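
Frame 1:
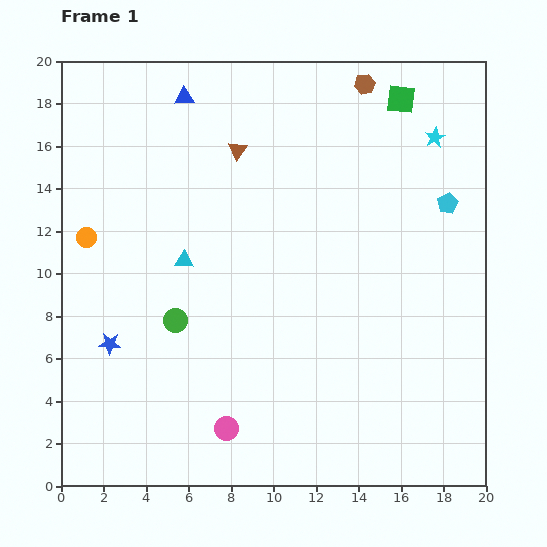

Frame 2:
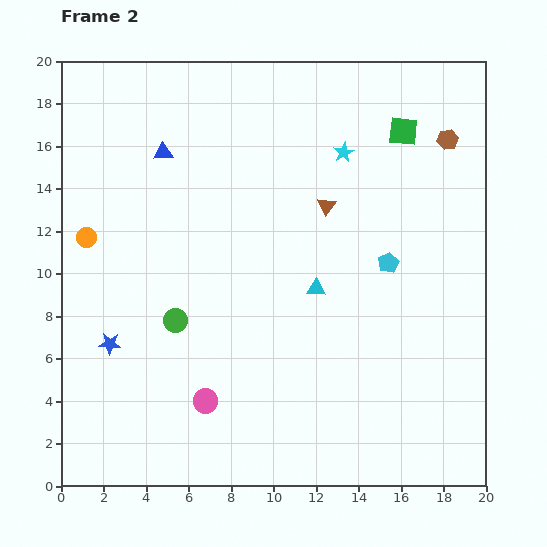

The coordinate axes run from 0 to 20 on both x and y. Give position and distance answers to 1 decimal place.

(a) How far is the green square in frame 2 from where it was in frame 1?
1.5

The green square moved from (16.0, 18.2) to (16.1, 16.7), a distance of √(0.1² + 1.5²) ≈ 1.5.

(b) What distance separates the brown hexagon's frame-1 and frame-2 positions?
4.7

The brown hexagon moved from (14.3, 18.9) to (18.2, 16.3), a distance of √(3.9² + 2.6²) ≈ 4.7.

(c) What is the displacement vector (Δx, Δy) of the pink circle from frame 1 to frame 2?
(-1.0, 1.3)

The pink circle was at (7.8, 2.7) in frame 1 and (6.8, 4.0) in frame 2.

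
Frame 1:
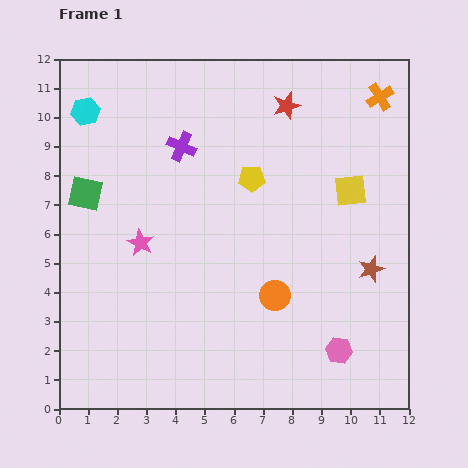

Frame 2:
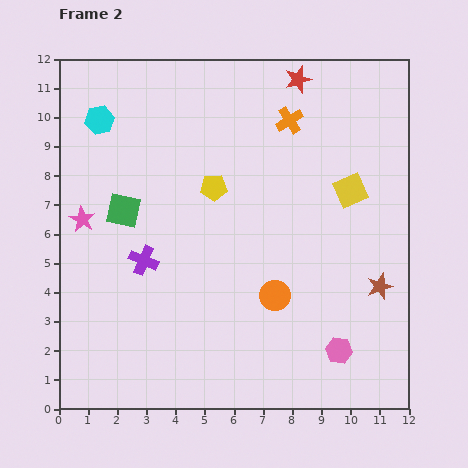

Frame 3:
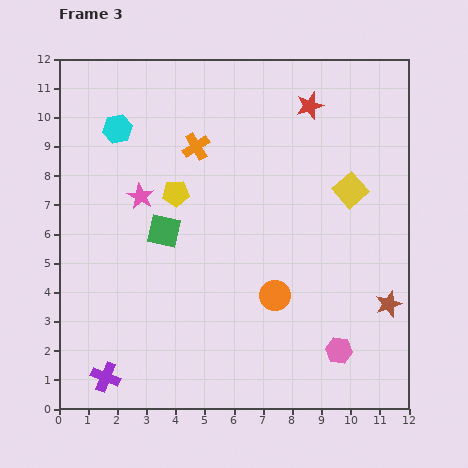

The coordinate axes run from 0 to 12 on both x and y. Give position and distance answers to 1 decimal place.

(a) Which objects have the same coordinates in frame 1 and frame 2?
the pink hexagon, the yellow square, the orange circle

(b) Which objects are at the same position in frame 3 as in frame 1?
the pink hexagon, the yellow square, the orange circle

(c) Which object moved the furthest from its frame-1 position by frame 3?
the purple cross

(moved 8.3; next 6.5)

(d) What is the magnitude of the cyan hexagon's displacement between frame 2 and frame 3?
0.7

The cyan hexagon moved from (1.4, 9.9) to (2.0, 9.6), a distance of √(0.6² + 0.3²) ≈ 0.7.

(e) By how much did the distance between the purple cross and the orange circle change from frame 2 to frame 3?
+1.7

Distance in frame 2: 4.7. Distance in frame 3: 6.4.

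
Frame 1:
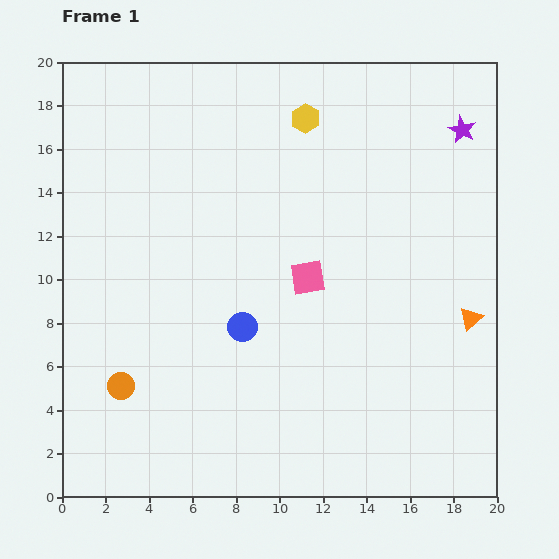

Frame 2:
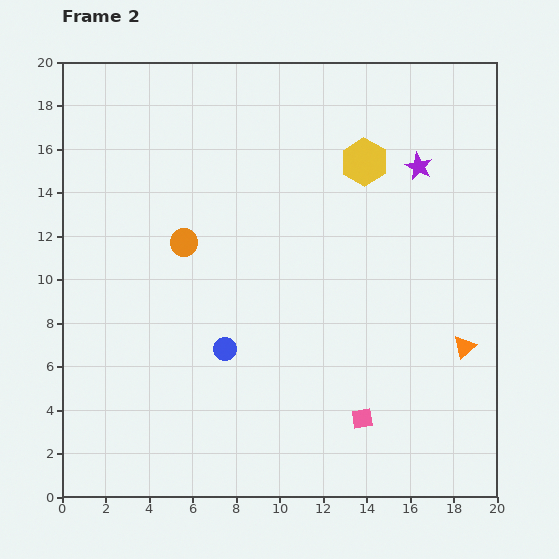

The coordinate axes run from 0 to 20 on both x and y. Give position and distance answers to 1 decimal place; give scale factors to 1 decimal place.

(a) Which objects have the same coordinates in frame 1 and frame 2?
none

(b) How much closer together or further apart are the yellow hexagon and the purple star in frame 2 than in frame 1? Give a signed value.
-4.7

Distance in frame 1: 7.2. Distance in frame 2: 2.5.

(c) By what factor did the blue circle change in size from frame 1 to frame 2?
0.8×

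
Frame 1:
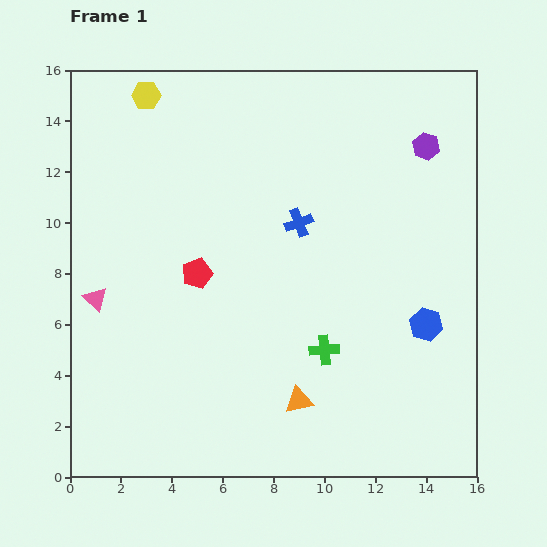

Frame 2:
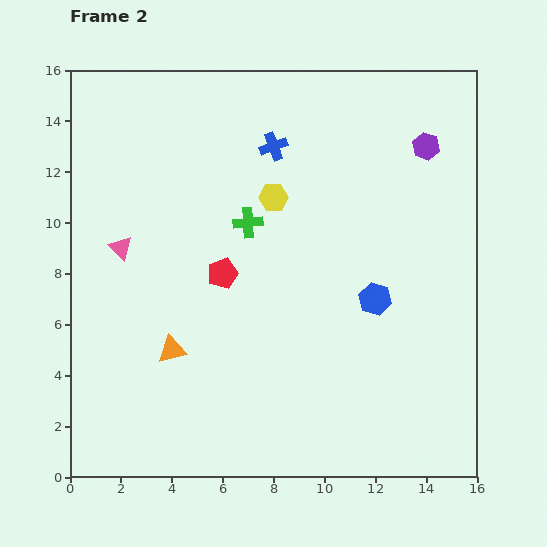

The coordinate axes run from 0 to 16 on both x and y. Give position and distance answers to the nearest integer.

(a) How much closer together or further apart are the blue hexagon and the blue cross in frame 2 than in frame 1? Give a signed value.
+1

Distance in frame 1: 6. Distance in frame 2: 7.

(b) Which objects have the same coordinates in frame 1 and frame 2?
the purple hexagon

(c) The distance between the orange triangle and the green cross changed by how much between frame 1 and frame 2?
+4

Distance in frame 1: 2. Distance in frame 2: 6.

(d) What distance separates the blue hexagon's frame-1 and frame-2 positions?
2

The blue hexagon moved from (14, 6) to (12, 7), a distance of √(2² + 1²) ≈ 2.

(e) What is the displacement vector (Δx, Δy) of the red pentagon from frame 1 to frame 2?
(1, 0)

The red pentagon was at (5, 8) in frame 1 and (6, 8) in frame 2.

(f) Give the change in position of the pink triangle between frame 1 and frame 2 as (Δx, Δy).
(1, 2)

The pink triangle was at (1, 7) in frame 1 and (2, 9) in frame 2.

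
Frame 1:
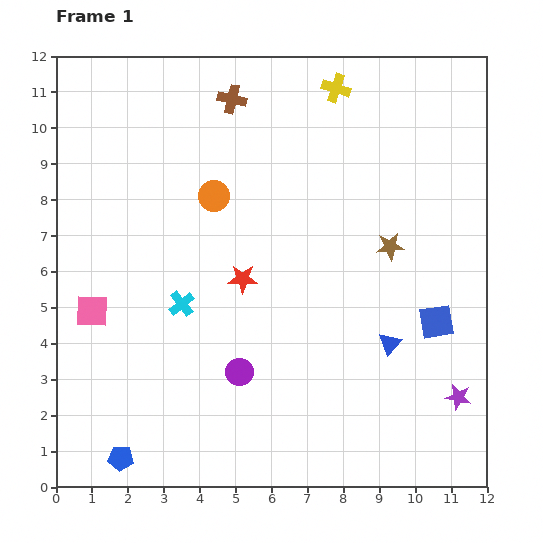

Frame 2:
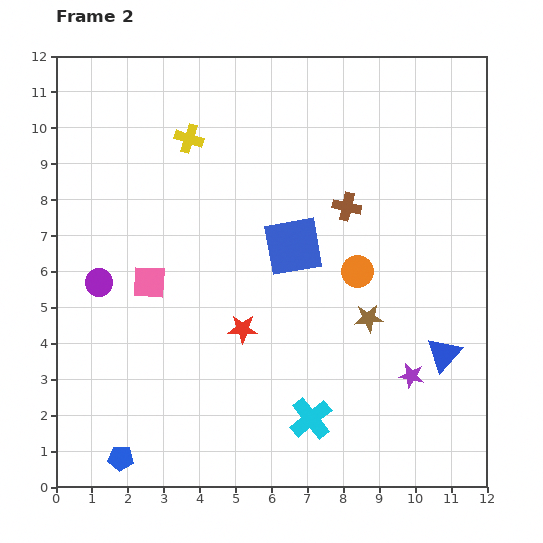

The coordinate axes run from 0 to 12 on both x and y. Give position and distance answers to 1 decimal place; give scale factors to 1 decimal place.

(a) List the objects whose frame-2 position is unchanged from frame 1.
the blue pentagon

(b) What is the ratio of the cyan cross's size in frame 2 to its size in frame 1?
1.6×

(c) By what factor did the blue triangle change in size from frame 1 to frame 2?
1.5×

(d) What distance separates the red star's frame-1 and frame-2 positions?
1.4

The red star moved from (5.2, 5.8) to (5.2, 4.4), a distance of √(0.0² + 1.4²) ≈ 1.4.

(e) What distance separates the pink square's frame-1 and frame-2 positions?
1.8

The pink square moved from (1.0, 4.9) to (2.6, 5.7), a distance of √(1.6² + 0.8²) ≈ 1.8.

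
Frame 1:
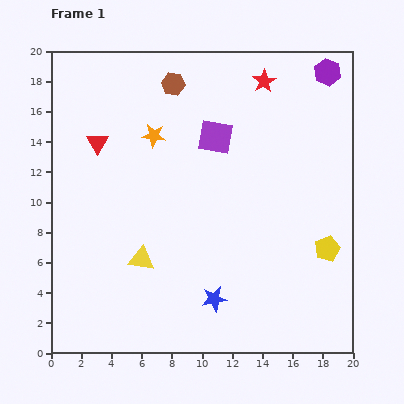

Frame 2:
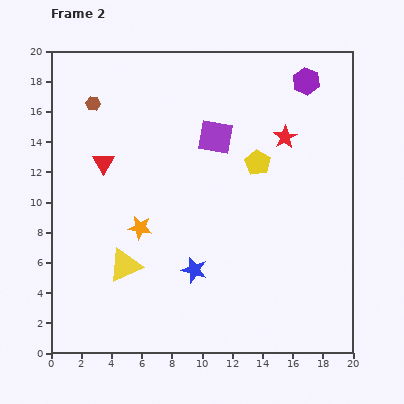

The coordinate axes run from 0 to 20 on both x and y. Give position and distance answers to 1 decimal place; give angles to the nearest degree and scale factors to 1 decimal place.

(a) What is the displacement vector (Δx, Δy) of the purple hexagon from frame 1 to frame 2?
(-1.4, -0.6)

The purple hexagon was at (18.3, 18.6) in frame 1 and (16.9, 18.0) in frame 2.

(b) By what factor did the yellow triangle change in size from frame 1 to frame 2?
1.3×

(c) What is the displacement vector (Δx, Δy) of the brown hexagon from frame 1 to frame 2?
(-5.3, -1.3)

The brown hexagon was at (8.1, 17.8) in frame 1 and (2.8, 16.5) in frame 2.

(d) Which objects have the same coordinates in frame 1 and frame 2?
the purple square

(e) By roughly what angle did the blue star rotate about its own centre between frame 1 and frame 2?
27° clockwise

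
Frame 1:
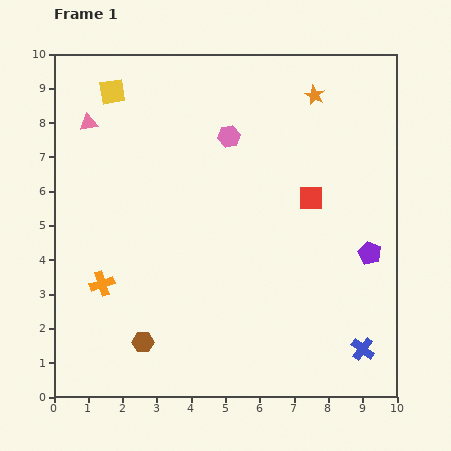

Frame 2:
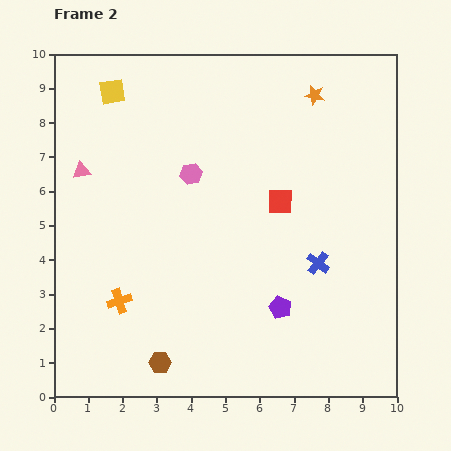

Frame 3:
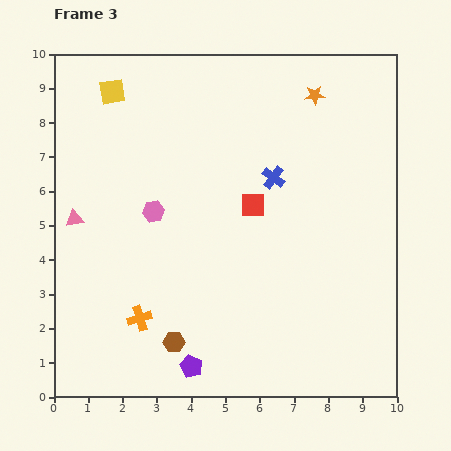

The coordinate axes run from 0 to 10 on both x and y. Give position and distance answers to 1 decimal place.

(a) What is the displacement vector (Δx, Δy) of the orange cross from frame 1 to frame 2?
(0.5, -0.5)

The orange cross was at (1.4, 3.3) in frame 1 and (1.9, 2.8) in frame 2.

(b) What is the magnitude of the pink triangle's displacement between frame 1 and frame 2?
1.4

The pink triangle moved from (1.0, 8.0) to (0.8, 6.6), a distance of √(0.2² + 1.4²) ≈ 1.4.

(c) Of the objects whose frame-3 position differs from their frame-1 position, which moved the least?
the brown hexagon

(moved 0.9)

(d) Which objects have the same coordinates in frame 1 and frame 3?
the orange star, the yellow square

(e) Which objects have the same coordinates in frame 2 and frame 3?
the orange star, the yellow square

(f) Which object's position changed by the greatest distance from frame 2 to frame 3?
the purple pentagon

(moved 3.1; next 2.8)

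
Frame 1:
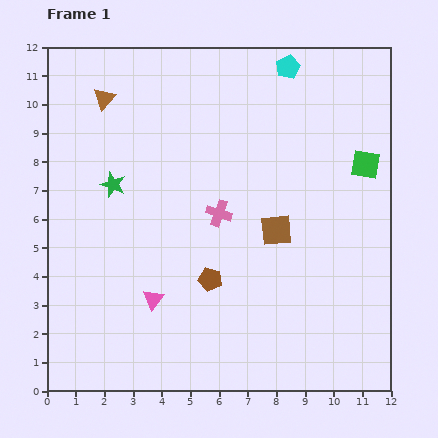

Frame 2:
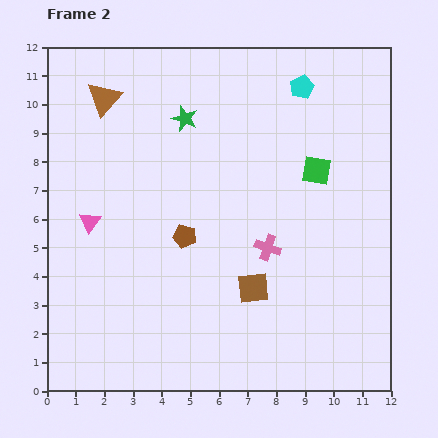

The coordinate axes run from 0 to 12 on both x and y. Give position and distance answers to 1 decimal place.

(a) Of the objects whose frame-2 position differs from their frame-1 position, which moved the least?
the cyan pentagon

(moved 0.9)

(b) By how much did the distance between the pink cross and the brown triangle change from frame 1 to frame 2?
+2.0

Distance in frame 1: 5.7. Distance in frame 2: 7.7.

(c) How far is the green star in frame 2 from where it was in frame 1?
3.4

The green star moved from (2.3, 7.2) to (4.8, 9.5), a distance of √(2.5² + 2.3²) ≈ 3.4.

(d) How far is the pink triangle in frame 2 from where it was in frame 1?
3.5

The pink triangle moved from (3.7, 3.2) to (1.5, 5.9), a distance of √(2.2² + 2.7²) ≈ 3.5.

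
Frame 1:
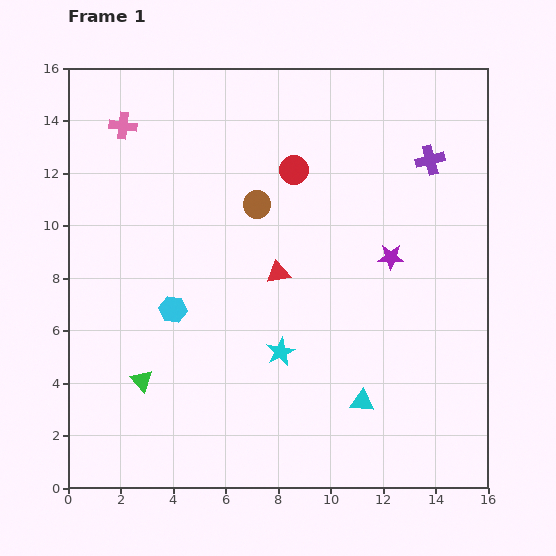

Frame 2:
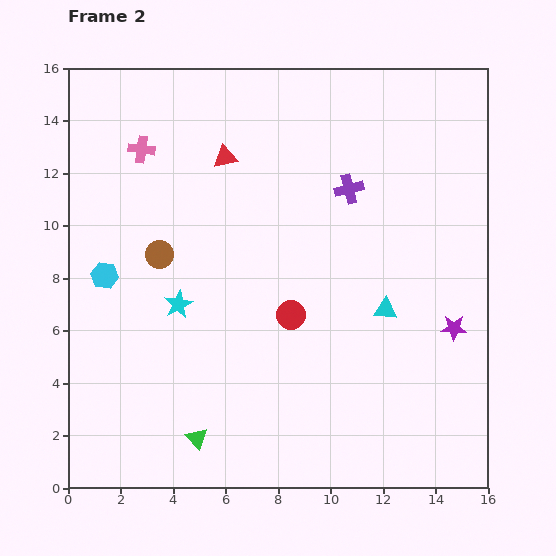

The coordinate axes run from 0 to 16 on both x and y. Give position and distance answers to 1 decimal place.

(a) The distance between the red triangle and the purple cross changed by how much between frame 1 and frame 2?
-2.3

Distance in frame 1: 7.2. Distance in frame 2: 4.9.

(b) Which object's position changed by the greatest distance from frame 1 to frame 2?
the red circle

(moved 5.5; next 4.8)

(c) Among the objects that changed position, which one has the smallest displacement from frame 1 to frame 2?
the pink cross

(moved 1.1)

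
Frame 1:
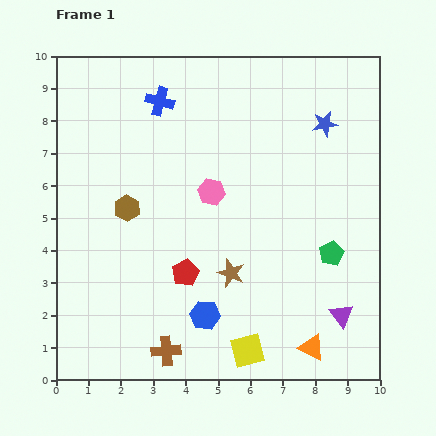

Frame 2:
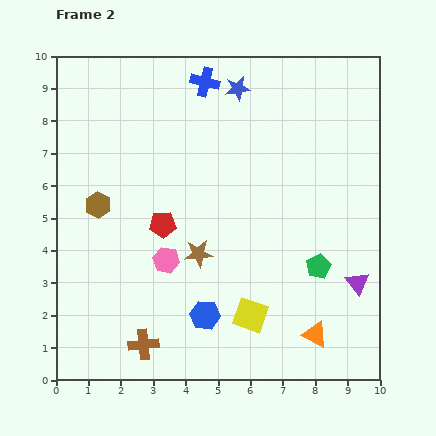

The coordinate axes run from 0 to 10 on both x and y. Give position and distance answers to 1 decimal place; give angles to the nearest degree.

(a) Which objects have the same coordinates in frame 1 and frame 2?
the blue hexagon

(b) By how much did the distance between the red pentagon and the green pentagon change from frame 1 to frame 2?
+0.5

Distance in frame 1: 4.5. Distance in frame 2: 5.0.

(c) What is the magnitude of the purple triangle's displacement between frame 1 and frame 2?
1.1

The purple triangle moved from (8.8, 2.0) to (9.3, 3.0), a distance of √(0.5² + 1.0²) ≈ 1.1.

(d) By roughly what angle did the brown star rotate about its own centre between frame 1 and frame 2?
26° counter-clockwise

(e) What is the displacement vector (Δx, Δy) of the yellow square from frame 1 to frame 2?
(0.1, 1.1)

The yellow square was at (5.9, 0.9) in frame 1 and (6.0, 2.0) in frame 2.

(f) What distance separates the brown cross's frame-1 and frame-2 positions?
0.7

The brown cross moved from (3.4, 0.9) to (2.7, 1.1), a distance of √(0.7² + 0.2²) ≈ 0.7.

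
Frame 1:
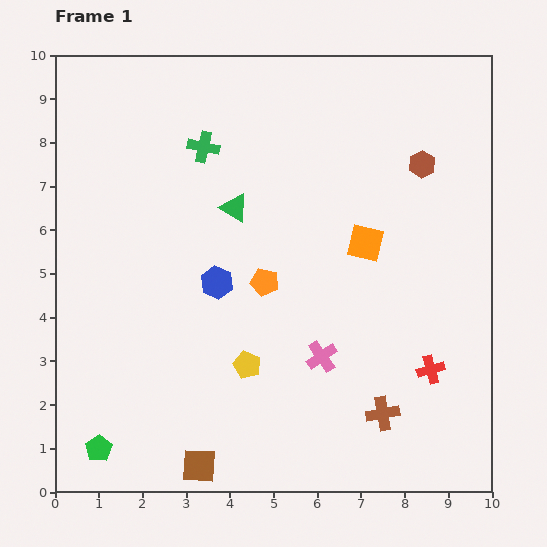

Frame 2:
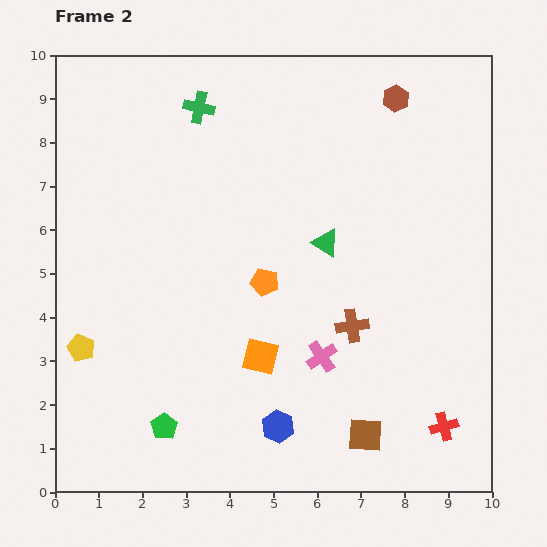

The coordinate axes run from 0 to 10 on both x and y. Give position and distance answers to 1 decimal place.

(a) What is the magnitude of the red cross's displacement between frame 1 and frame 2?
1.3

The red cross moved from (8.6, 2.8) to (8.9, 1.5), a distance of √(0.3² + 1.3²) ≈ 1.3.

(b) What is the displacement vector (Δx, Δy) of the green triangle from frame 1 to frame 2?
(2.1, -0.8)

The green triangle was at (4.1, 6.5) in frame 1 and (6.2, 5.7) in frame 2.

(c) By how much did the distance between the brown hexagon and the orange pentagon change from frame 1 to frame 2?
+0.7

Distance in frame 1: 4.5. Distance in frame 2: 5.2.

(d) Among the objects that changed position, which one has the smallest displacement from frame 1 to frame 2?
the green cross

(moved 0.9)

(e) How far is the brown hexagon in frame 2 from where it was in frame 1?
1.6

The brown hexagon moved from (8.4, 7.5) to (7.8, 9.0), a distance of √(0.6² + 1.5²) ≈ 1.6.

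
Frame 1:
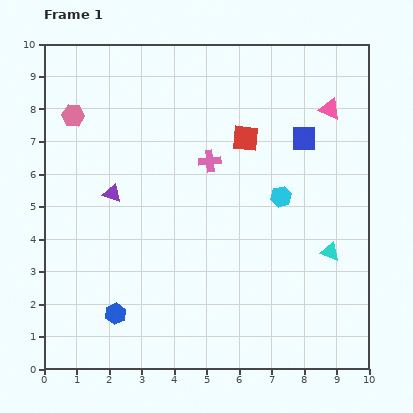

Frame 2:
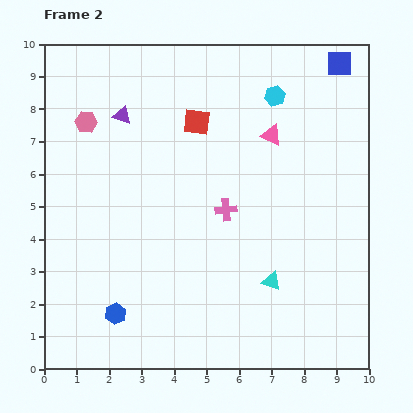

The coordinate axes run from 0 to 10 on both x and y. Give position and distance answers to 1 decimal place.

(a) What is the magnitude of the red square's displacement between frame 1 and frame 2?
1.6

The red square moved from (6.2, 7.1) to (4.7, 7.6), a distance of √(1.5² + 0.5²) ≈ 1.6.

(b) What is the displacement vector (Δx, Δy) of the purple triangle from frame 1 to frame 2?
(0.3, 2.4)

The purple triangle was at (2.1, 5.4) in frame 1 and (2.4, 7.8) in frame 2.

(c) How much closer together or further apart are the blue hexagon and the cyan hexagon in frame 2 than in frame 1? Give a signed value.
+2.1

Distance in frame 1: 6.2. Distance in frame 2: 8.3.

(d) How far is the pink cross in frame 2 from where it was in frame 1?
1.6

The pink cross moved from (5.1, 6.4) to (5.6, 4.9), a distance of √(0.5² + 1.5²) ≈ 1.6.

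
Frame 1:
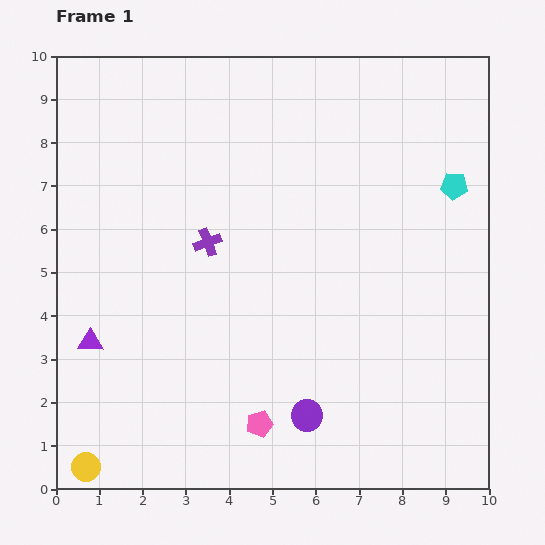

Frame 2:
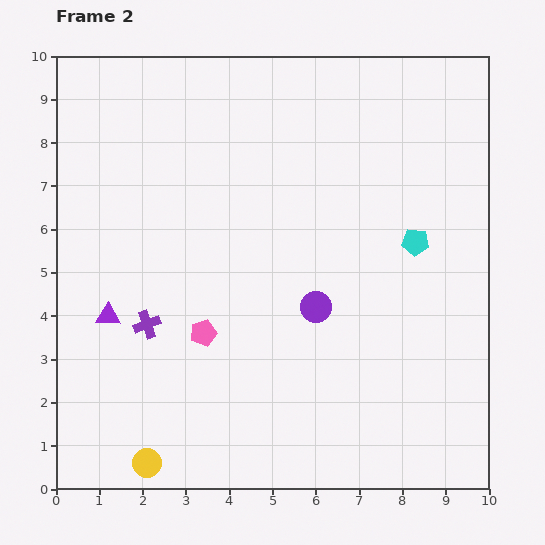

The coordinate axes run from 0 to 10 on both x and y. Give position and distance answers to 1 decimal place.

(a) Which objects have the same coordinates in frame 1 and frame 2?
none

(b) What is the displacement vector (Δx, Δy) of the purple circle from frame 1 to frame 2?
(0.2, 2.5)

The purple circle was at (5.8, 1.7) in frame 1 and (6.0, 4.2) in frame 2.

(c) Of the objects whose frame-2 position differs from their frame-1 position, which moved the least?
the purple triangle

(moved 0.7)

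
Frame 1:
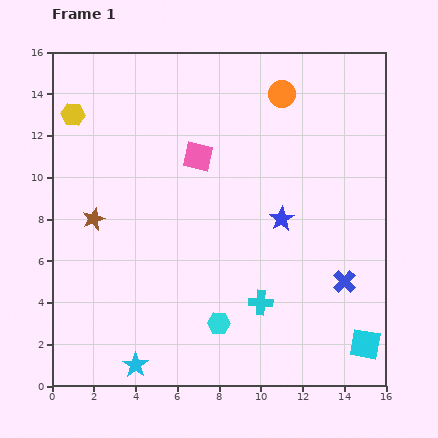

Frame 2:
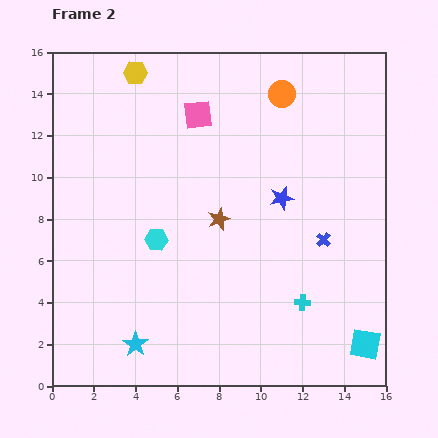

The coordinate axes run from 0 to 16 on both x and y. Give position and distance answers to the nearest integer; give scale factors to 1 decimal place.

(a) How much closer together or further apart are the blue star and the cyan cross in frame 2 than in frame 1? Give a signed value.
+1

Distance in frame 1: 4. Distance in frame 2: 5.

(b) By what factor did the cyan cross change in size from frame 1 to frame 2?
0.7×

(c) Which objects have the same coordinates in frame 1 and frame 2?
the orange circle, the cyan square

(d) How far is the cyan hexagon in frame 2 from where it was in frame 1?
5

The cyan hexagon moved from (8, 3) to (5, 7), a distance of √(3² + 4²) ≈ 5.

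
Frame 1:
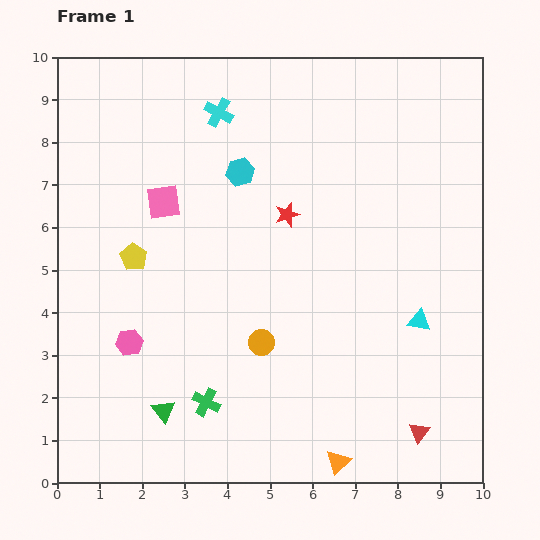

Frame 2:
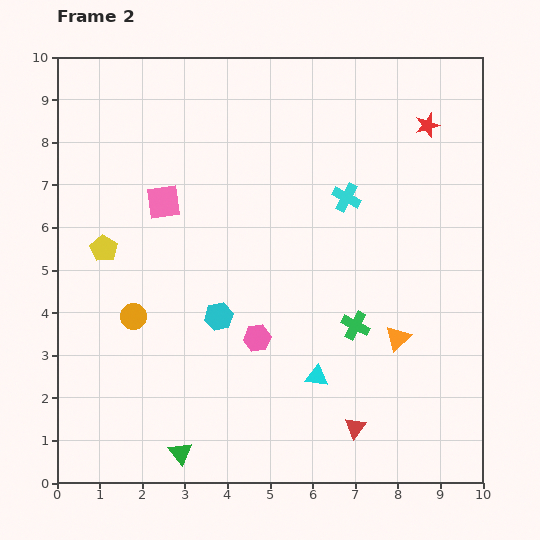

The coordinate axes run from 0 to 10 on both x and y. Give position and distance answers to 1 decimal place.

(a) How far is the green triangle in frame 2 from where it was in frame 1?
1.1

The green triangle moved from (2.5, 1.7) to (2.9, 0.7), a distance of √(0.4² + 1.0²) ≈ 1.1.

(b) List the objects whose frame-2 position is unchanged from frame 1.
the pink square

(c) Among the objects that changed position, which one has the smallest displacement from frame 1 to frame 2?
the yellow pentagon

(moved 0.7)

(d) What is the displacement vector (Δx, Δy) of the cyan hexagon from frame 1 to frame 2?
(-0.5, -3.4)

The cyan hexagon was at (4.3, 7.3) in frame 1 and (3.8, 3.9) in frame 2.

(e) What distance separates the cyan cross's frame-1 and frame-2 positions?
3.6

The cyan cross moved from (3.8, 8.7) to (6.8, 6.7), a distance of √(3.0² + 2.0²) ≈ 3.6.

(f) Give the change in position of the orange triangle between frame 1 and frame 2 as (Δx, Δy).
(1.4, 2.9)

The orange triangle was at (6.6, 0.5) in frame 1 and (8.0, 3.4) in frame 2.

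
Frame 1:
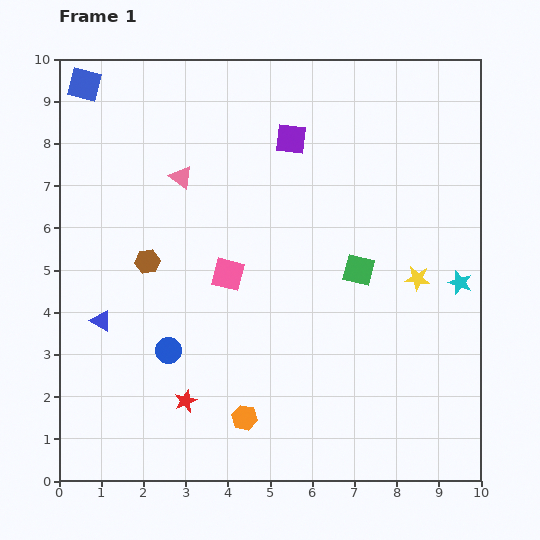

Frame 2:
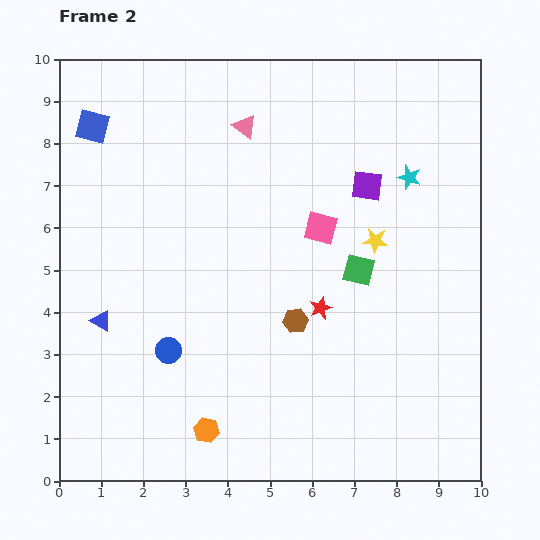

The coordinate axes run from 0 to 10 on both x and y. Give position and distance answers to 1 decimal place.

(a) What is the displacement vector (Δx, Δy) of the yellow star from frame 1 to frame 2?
(-1.0, 0.9)

The yellow star was at (8.5, 4.8) in frame 1 and (7.5, 5.7) in frame 2.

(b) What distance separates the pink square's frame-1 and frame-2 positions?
2.5

The pink square moved from (4.0, 4.9) to (6.2, 6.0), a distance of √(2.2² + 1.1²) ≈ 2.5.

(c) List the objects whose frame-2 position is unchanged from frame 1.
the green square, the blue circle, the blue triangle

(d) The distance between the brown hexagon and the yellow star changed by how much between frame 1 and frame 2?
-3.7

Distance in frame 1: 6.4. Distance in frame 2: 2.7.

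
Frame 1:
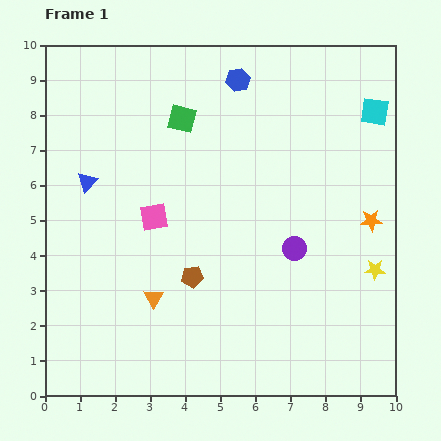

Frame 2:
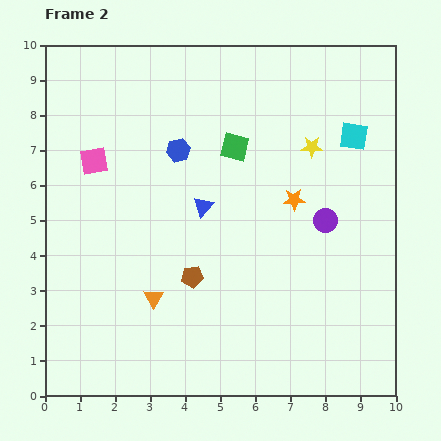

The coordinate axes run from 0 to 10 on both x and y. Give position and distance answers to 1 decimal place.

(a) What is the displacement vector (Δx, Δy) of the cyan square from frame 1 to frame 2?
(-0.6, -0.7)

The cyan square was at (9.4, 8.1) in frame 1 and (8.8, 7.4) in frame 2.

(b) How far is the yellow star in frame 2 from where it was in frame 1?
3.9

The yellow star moved from (9.4, 3.6) to (7.6, 7.1), a distance of √(1.8² + 3.5²) ≈ 3.9.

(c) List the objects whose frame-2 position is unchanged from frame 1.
the brown pentagon, the orange triangle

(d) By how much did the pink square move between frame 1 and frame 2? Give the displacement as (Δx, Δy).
(-1.7, 1.6)

The pink square was at (3.1, 5.1) in frame 1 and (1.4, 6.7) in frame 2.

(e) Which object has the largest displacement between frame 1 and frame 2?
the yellow star

(moved 3.9; next 3.4)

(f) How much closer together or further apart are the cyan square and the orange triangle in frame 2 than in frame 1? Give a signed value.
-0.9

Distance in frame 1: 8.2. Distance in frame 2: 7.3.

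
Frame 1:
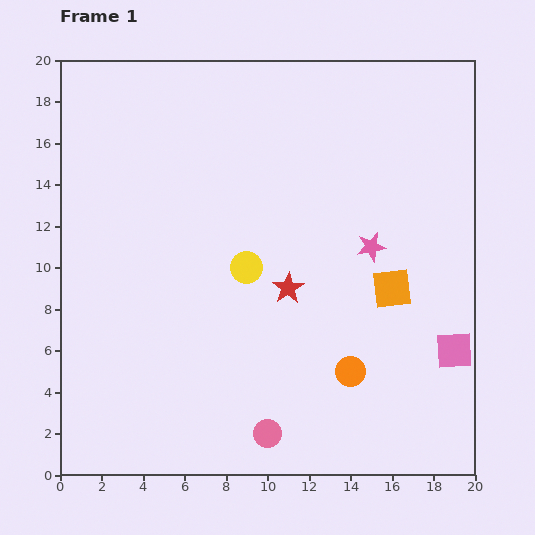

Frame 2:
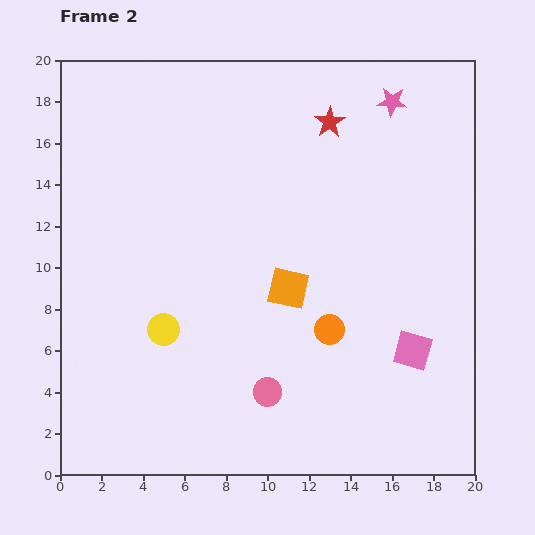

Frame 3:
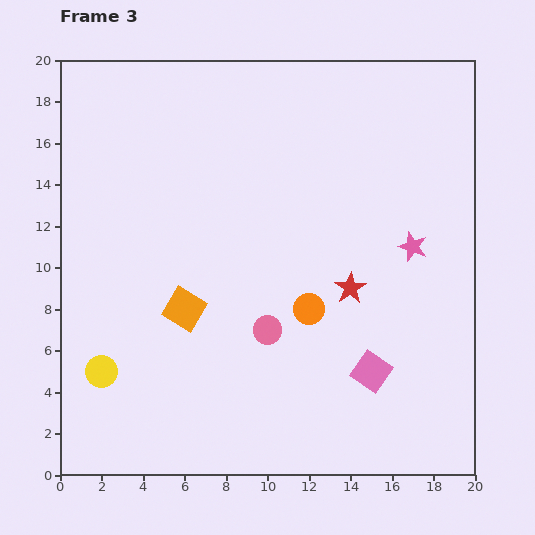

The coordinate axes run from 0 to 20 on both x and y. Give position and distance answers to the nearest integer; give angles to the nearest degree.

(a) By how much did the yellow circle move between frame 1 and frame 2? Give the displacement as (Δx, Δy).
(-4, -3)

The yellow circle was at (9, 10) in frame 1 and (5, 7) in frame 2.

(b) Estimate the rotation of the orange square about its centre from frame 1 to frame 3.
38° clockwise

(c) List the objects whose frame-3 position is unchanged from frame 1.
none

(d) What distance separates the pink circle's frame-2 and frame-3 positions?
3

The pink circle moved from (10, 4) to (10, 7), a distance of √(0² + 3²) ≈ 3.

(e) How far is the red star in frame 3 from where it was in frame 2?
8

The red star moved from (13, 17) to (14, 9), a distance of √(1² + 8²) ≈ 8.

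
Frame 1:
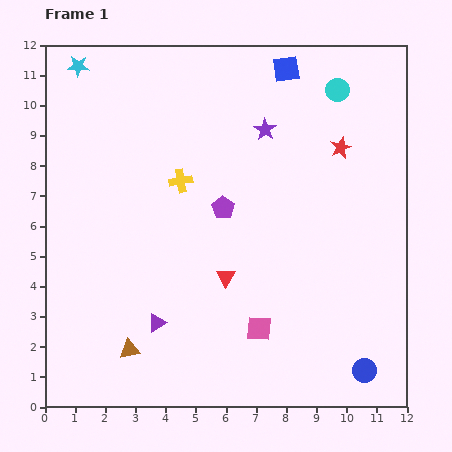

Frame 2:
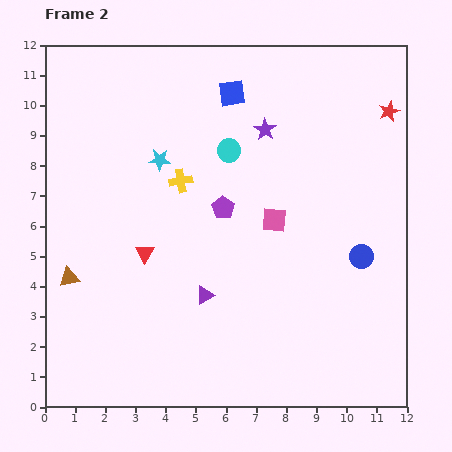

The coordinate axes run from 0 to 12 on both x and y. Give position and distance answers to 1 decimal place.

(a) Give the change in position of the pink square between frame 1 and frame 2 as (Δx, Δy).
(0.5, 3.6)

The pink square was at (7.1, 2.6) in frame 1 and (7.6, 6.2) in frame 2.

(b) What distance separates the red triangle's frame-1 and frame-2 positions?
2.8

The red triangle moved from (6.0, 4.3) to (3.3, 5.1), a distance of √(2.7² + 0.8²) ≈ 2.8.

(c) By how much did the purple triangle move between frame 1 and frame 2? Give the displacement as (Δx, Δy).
(1.6, 0.9)

The purple triangle was at (3.7, 2.8) in frame 1 and (5.3, 3.7) in frame 2.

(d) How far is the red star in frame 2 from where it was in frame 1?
2.0

The red star moved from (9.8, 8.6) to (11.4, 9.8), a distance of √(1.6² + 1.2²) ≈ 2.0.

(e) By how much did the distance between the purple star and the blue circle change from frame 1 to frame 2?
-3.4

Distance in frame 1: 8.7. Distance in frame 2: 5.3.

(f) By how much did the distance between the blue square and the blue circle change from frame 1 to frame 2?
-3.4

Distance in frame 1: 10.3. Distance in frame 2: 6.9.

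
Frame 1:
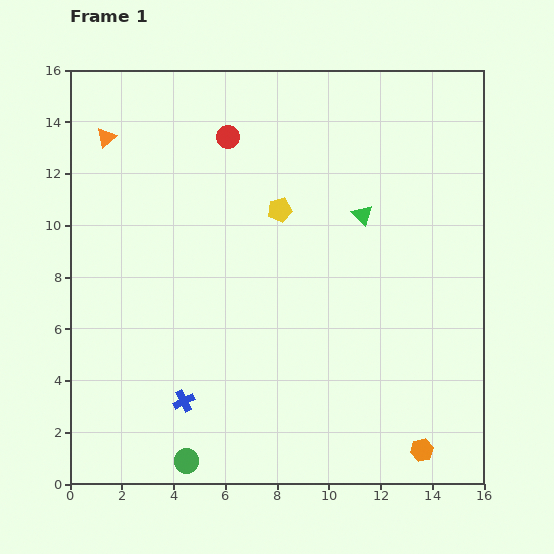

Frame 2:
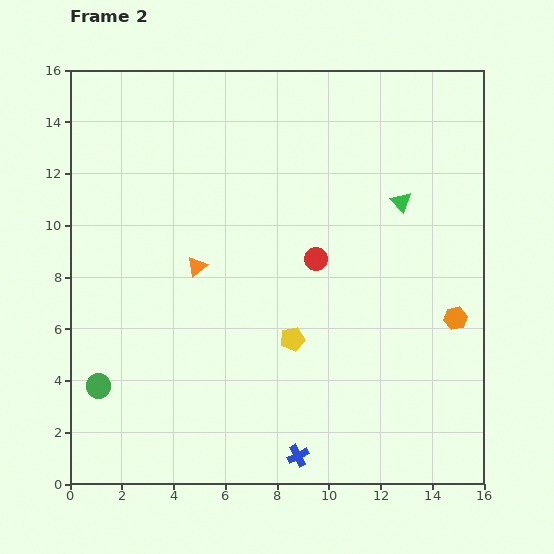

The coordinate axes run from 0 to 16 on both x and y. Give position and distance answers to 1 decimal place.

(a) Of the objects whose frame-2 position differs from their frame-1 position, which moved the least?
the green triangle

(moved 1.6)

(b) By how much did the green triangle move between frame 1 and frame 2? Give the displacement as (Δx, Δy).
(1.5, 0.5)

The green triangle was at (11.3, 10.4) in frame 1 and (12.8, 10.9) in frame 2.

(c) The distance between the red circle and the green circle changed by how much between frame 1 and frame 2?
-2.9

Distance in frame 1: 12.6. Distance in frame 2: 9.7.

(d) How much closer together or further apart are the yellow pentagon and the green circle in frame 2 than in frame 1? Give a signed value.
-2.6

Distance in frame 1: 10.3. Distance in frame 2: 7.7.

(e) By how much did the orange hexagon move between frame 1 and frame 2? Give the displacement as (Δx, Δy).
(1.3, 5.1)

The orange hexagon was at (13.6, 1.3) in frame 1 and (14.9, 6.4) in frame 2.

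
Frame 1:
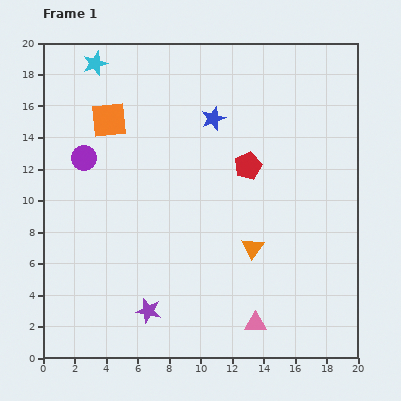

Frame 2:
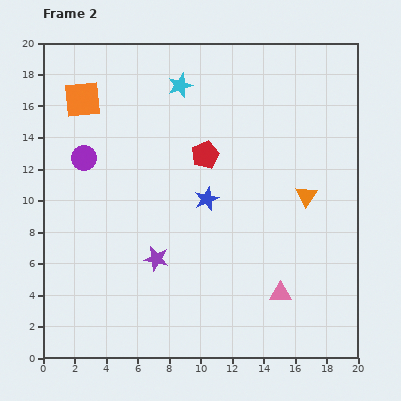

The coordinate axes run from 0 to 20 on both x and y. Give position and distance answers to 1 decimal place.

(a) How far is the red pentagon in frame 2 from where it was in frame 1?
2.8

The red pentagon moved from (13.0, 12.2) to (10.3, 12.9), a distance of √(2.7² + 0.7²) ≈ 2.8.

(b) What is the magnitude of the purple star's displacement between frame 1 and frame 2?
3.3

The purple star moved from (6.7, 3.0) to (7.2, 6.3), a distance of √(0.5² + 3.3²) ≈ 3.3.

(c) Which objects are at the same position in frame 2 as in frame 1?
the purple circle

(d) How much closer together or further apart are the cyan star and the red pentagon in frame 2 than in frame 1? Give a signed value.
-7.0

Distance in frame 1: 11.7. Distance in frame 2: 4.7.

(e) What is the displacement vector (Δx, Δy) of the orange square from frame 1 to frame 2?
(-1.7, 1.3)

The orange square was at (4.2, 15.1) in frame 1 and (2.5, 16.4) in frame 2.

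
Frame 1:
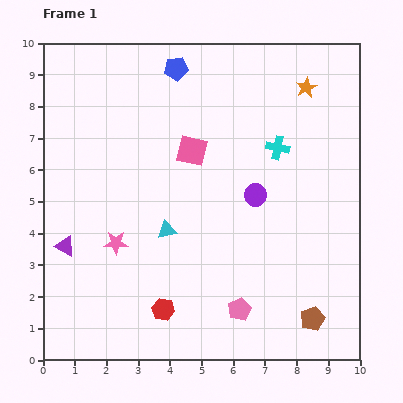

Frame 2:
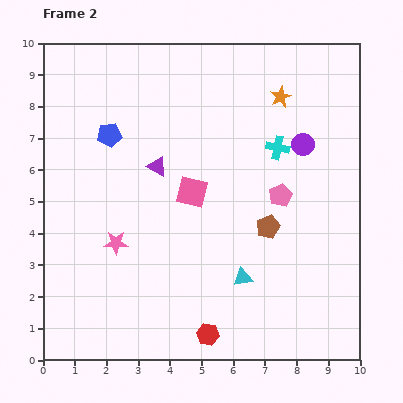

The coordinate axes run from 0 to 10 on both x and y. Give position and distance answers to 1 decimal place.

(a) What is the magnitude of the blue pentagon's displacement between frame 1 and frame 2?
3.0

The blue pentagon moved from (4.2, 9.2) to (2.1, 7.1), a distance of √(2.1² + 2.1²) ≈ 3.0.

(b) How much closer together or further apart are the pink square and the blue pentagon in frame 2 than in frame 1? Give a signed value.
+0.6

Distance in frame 1: 2.6. Distance in frame 2: 3.2.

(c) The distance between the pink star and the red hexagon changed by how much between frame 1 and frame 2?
+1.5

Distance in frame 1: 2.6. Distance in frame 2: 4.1.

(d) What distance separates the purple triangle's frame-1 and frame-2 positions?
3.8

The purple triangle moved from (0.7, 3.6) to (3.6, 6.1), a distance of √(2.9² + 2.5²) ≈ 3.8.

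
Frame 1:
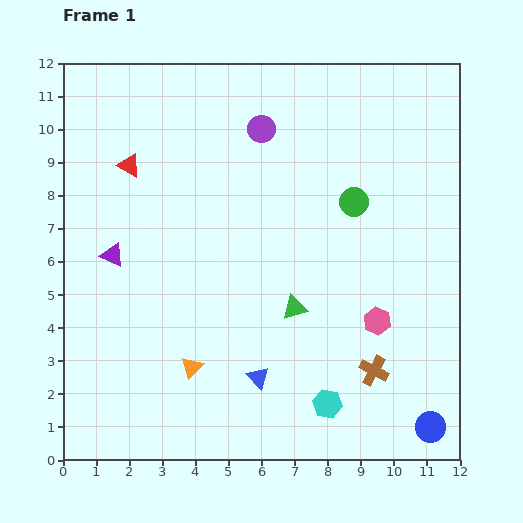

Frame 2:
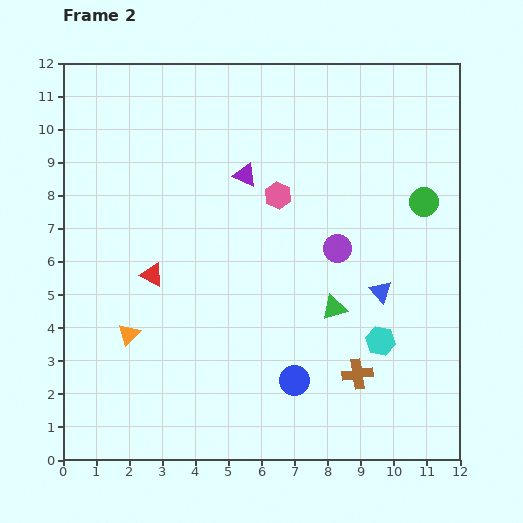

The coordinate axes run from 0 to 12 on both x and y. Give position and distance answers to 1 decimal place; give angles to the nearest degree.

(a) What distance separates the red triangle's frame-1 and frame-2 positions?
3.4

The red triangle moved from (2.0, 8.9) to (2.7, 5.6), a distance of √(0.7² + 3.3²) ≈ 3.4.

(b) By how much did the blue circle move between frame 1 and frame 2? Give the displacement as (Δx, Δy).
(-4.1, 1.4)

The blue circle was at (11.1, 1.0) in frame 1 and (7.0, 2.4) in frame 2.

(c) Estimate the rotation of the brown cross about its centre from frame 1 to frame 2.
36° counter-clockwise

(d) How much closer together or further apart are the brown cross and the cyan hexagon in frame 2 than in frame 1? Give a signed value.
-0.5

Distance in frame 1: 1.7. Distance in frame 2: 1.2.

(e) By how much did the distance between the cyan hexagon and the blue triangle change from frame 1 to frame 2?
-0.7

Distance in frame 1: 2.2. Distance in frame 2: 1.5.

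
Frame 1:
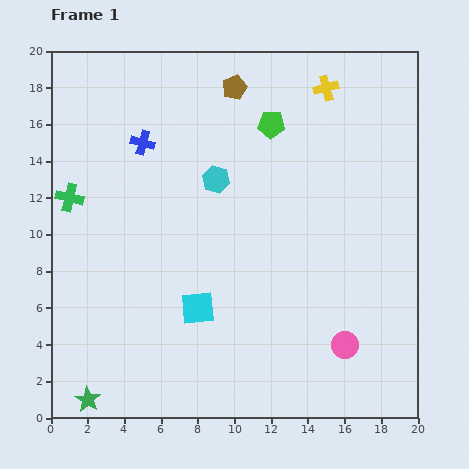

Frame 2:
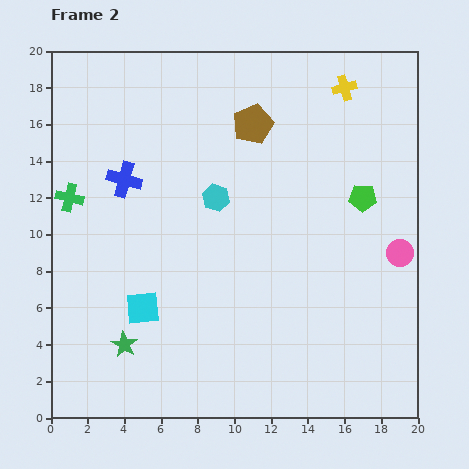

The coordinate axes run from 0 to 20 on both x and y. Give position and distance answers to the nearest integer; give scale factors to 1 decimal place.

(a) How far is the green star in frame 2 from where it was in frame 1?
4

The green star moved from (2, 1) to (4, 4), a distance of √(2² + 3²) ≈ 4.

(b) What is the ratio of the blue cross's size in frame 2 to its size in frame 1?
1.4×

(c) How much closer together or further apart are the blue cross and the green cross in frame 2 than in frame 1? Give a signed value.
-2

Distance in frame 1: 5. Distance in frame 2: 3.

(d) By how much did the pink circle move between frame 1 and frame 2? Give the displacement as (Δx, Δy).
(3, 5)

The pink circle was at (16, 4) in frame 1 and (19, 9) in frame 2.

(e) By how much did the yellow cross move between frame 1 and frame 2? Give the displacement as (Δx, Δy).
(1, 0)

The yellow cross was at (15, 18) in frame 1 and (16, 18) in frame 2.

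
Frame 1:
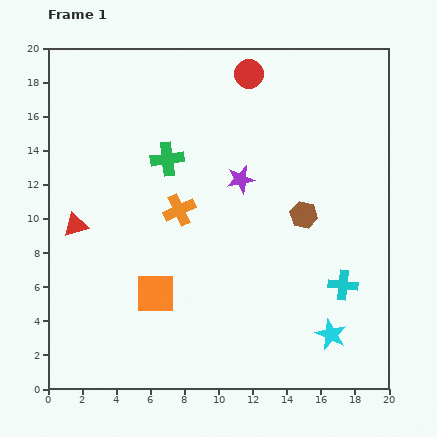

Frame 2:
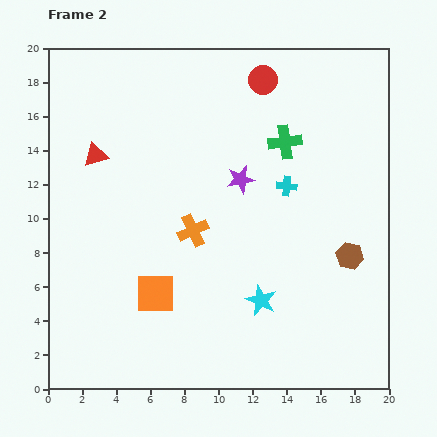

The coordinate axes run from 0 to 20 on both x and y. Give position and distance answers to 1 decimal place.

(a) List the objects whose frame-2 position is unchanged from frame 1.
the orange square, the purple star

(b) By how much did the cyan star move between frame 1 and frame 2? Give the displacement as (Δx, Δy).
(-4.1, 2.0)

The cyan star was at (16.6, 3.2) in frame 1 and (12.5, 5.2) in frame 2.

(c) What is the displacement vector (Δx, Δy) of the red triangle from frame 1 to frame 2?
(1.2, 4.1)

The red triangle was at (1.6, 9.6) in frame 1 and (2.8, 13.7) in frame 2.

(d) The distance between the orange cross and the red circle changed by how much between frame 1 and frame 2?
+0.7

Distance in frame 1: 9.0. Distance in frame 2: 9.7.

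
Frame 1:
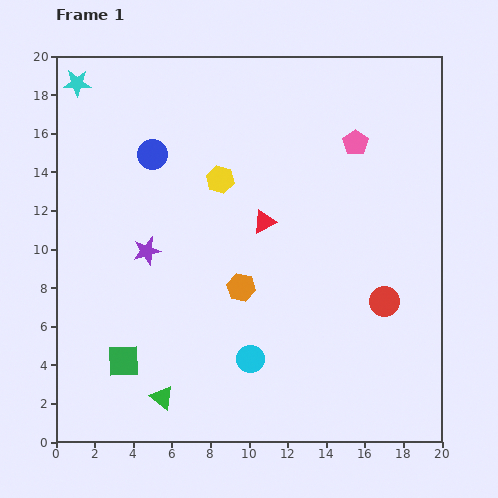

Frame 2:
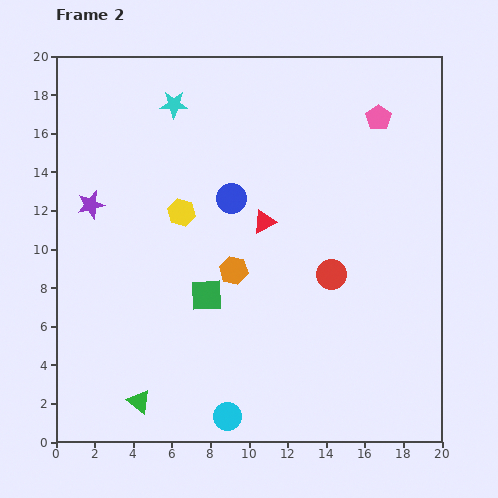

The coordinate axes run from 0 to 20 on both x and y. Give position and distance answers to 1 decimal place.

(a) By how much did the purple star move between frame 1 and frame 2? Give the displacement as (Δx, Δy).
(-2.9, 2.4)

The purple star was at (4.7, 9.9) in frame 1 and (1.8, 12.3) in frame 2.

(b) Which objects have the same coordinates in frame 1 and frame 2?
the red triangle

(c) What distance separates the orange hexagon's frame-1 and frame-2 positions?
1.0

The orange hexagon moved from (9.6, 8.0) to (9.2, 8.9), a distance of √(0.4² + 0.9²) ≈ 1.0.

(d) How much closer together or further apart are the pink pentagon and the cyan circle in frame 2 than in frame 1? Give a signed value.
+5.0

Distance in frame 1: 12.4. Distance in frame 2: 17.4.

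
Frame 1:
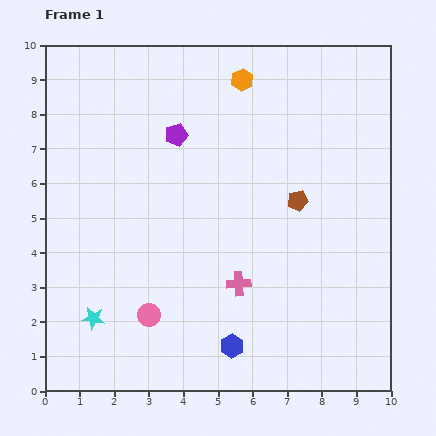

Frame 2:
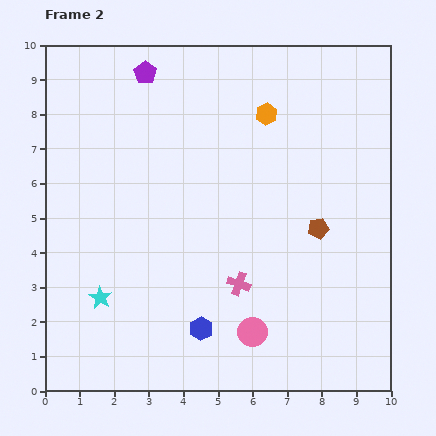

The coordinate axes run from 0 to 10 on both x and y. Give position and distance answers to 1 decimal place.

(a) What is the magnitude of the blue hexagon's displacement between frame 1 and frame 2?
1.0

The blue hexagon moved from (5.4, 1.3) to (4.5, 1.8), a distance of √(0.9² + 0.5²) ≈ 1.0.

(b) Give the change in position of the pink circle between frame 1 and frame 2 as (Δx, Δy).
(3.0, -0.5)

The pink circle was at (3.0, 2.2) in frame 1 and (6.0, 1.7) in frame 2.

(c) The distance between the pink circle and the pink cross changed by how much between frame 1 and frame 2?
-1.3

Distance in frame 1: 2.8. Distance in frame 2: 1.5.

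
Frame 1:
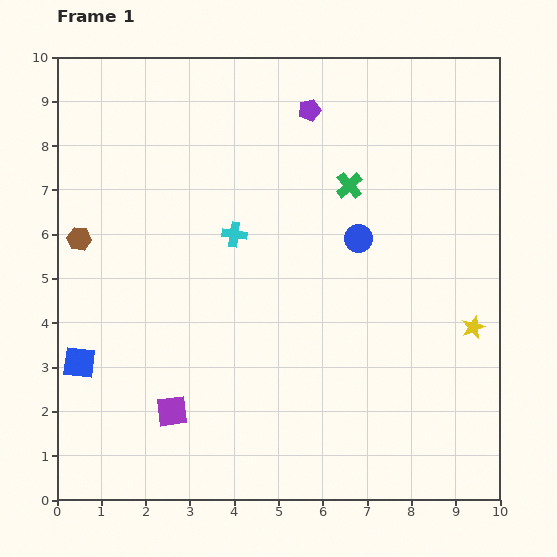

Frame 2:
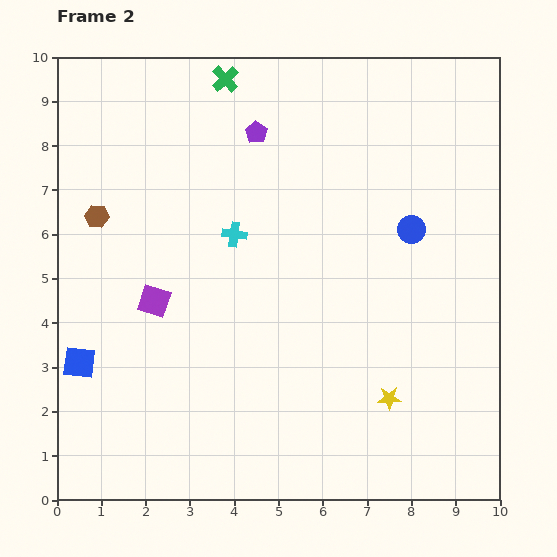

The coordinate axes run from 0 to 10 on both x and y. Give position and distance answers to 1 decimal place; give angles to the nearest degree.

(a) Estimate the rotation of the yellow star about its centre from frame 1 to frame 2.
23° clockwise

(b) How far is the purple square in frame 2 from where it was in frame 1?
2.5

The purple square moved from (2.6, 2.0) to (2.2, 4.5), a distance of √(0.4² + 2.5²) ≈ 2.5.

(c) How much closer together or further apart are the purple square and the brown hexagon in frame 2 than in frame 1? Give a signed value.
-2.1

Distance in frame 1: 4.4. Distance in frame 2: 2.3.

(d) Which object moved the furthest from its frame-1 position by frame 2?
the green cross

(moved 3.7; next 2.5)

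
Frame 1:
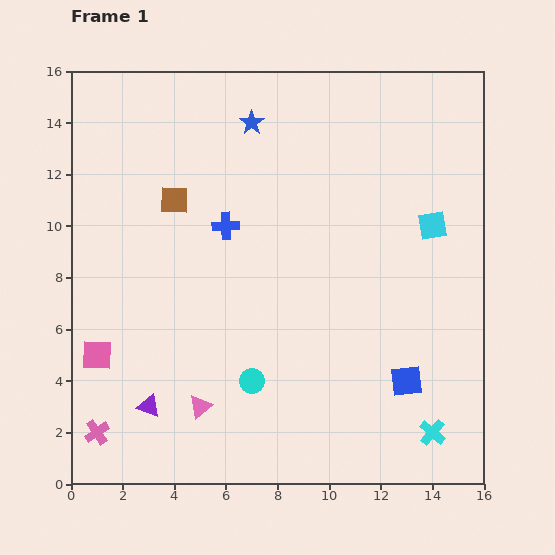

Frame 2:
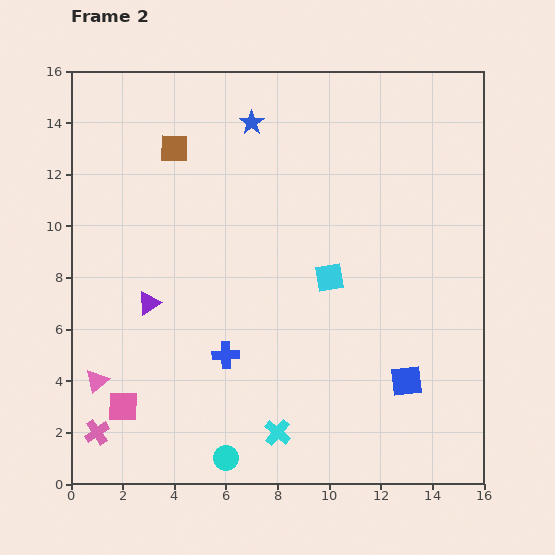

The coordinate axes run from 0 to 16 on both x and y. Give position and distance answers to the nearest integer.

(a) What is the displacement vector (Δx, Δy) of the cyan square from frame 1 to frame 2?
(-4, -2)

The cyan square was at (14, 10) in frame 1 and (10, 8) in frame 2.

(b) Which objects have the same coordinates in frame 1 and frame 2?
the pink cross, the blue square, the blue star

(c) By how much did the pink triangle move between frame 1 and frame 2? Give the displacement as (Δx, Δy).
(-4, 1)

The pink triangle was at (5, 3) in frame 1 and (1, 4) in frame 2.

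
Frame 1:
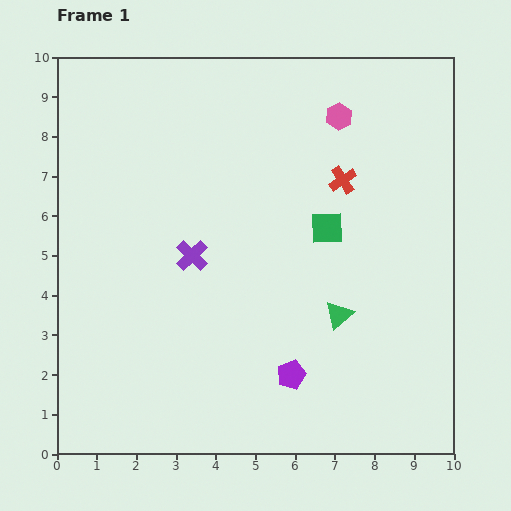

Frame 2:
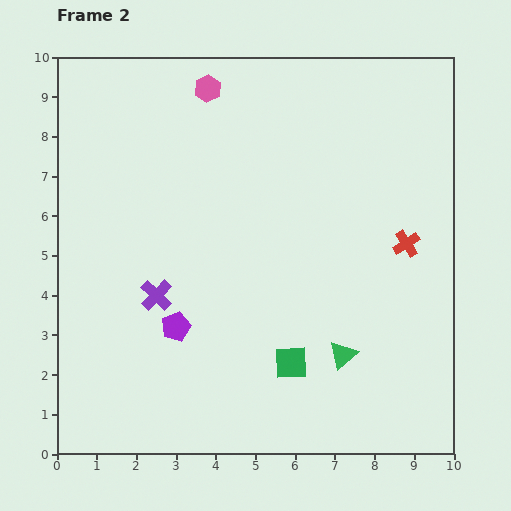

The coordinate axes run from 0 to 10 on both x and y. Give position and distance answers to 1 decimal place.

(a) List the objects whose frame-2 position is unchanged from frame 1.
none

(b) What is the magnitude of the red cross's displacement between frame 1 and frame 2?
2.3

The red cross moved from (7.2, 6.9) to (8.8, 5.3), a distance of √(1.6² + 1.6²) ≈ 2.3.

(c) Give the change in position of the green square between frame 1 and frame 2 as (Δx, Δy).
(-0.9, -3.4)

The green square was at (6.8, 5.7) in frame 1 and (5.9, 2.3) in frame 2.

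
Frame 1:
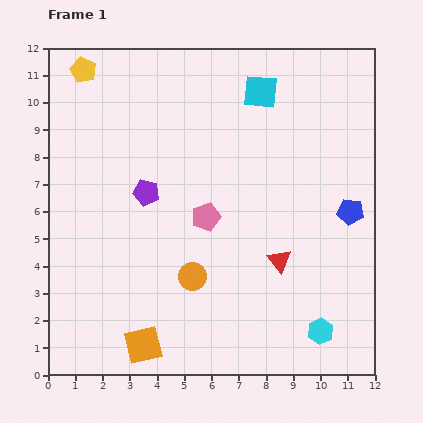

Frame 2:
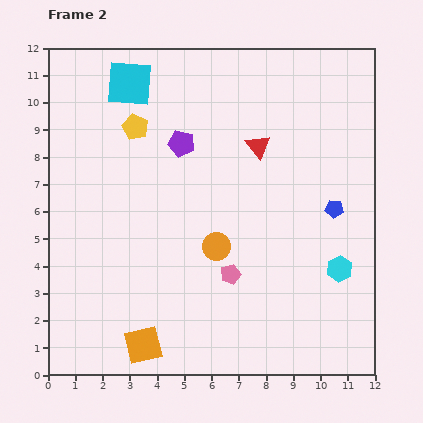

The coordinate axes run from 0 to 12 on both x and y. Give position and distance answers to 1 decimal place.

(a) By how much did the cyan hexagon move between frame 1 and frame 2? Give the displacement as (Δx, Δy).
(0.7, 2.3)

The cyan hexagon was at (10.0, 1.6) in frame 1 and (10.7, 3.9) in frame 2.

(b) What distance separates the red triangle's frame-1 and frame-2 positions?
4.3

The red triangle moved from (8.5, 4.2) to (7.7, 8.4), a distance of √(0.8² + 4.2²) ≈ 4.3.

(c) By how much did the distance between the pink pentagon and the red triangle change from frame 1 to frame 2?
+1.7

Distance in frame 1: 3.1. Distance in frame 2: 4.8.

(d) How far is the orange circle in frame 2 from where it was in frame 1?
1.4

The orange circle moved from (5.3, 3.6) to (6.2, 4.7), a distance of √(0.9² + 1.1²) ≈ 1.4.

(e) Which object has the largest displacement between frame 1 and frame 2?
the cyan square

(moved 4.8; next 4.3)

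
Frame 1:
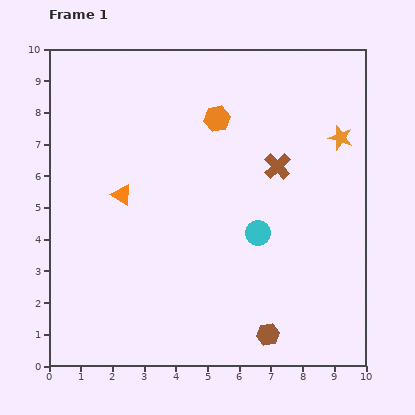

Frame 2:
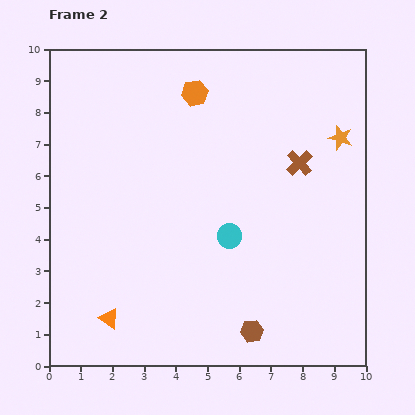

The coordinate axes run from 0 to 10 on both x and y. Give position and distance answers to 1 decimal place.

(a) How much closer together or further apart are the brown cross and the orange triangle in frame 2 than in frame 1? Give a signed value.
+2.7

Distance in frame 1: 5.0. Distance in frame 2: 7.7.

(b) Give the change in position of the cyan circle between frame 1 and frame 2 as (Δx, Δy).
(-0.9, -0.1)

The cyan circle was at (6.6, 4.2) in frame 1 and (5.7, 4.1) in frame 2.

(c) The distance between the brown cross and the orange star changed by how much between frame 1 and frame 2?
-0.7

Distance in frame 1: 2.2. Distance in frame 2: 1.5.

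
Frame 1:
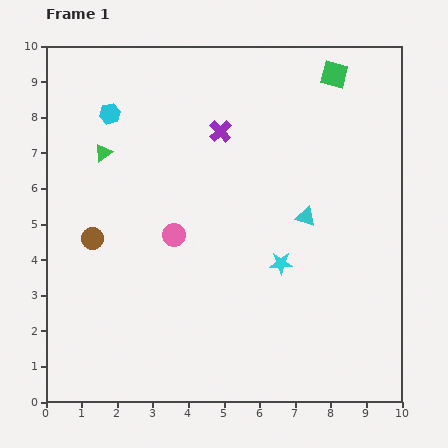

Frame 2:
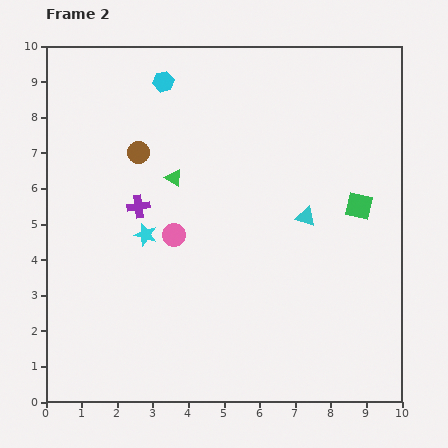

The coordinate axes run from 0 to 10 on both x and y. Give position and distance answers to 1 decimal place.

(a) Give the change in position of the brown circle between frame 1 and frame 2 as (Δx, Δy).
(1.3, 2.4)

The brown circle was at (1.3, 4.6) in frame 1 and (2.6, 7.0) in frame 2.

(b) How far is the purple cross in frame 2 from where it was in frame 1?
3.1

The purple cross moved from (4.9, 7.6) to (2.6, 5.5), a distance of √(2.3² + 2.1²) ≈ 3.1.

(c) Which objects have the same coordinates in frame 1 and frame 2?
the cyan triangle, the pink circle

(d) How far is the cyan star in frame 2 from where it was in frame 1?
3.9

The cyan star moved from (6.6, 3.9) to (2.8, 4.7), a distance of √(3.8² + 0.8²) ≈ 3.9.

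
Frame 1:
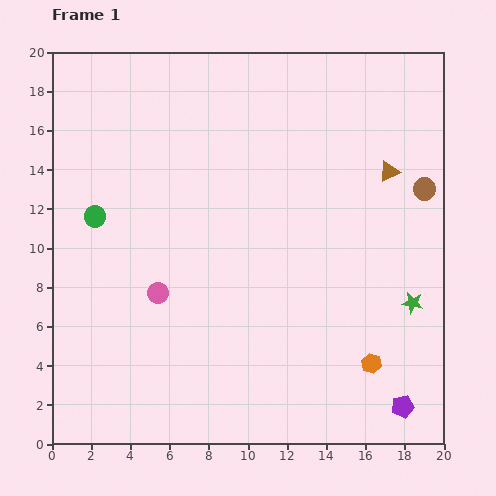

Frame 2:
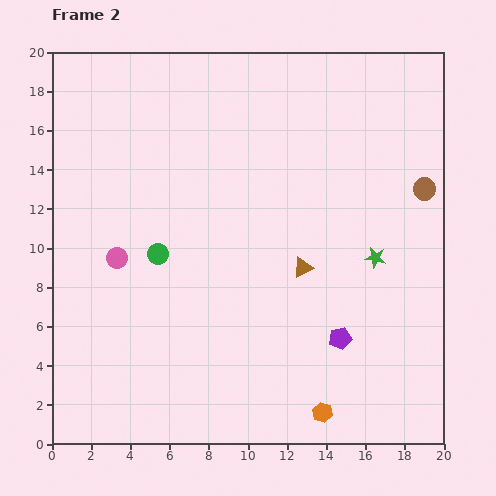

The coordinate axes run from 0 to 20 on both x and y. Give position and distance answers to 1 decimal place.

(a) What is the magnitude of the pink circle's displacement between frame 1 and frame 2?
2.8

The pink circle moved from (5.4, 7.7) to (3.3, 9.5), a distance of √(2.1² + 1.8²) ≈ 2.8.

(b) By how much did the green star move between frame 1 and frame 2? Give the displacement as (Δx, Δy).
(-1.9, 2.3)

The green star was at (18.4, 7.2) in frame 1 and (16.5, 9.5) in frame 2.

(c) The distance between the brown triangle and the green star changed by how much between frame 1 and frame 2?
-3.1

Distance in frame 1: 6.8. Distance in frame 2: 3.7.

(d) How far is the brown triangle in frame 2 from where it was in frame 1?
6.6

The brown triangle moved from (17.2, 13.9) to (12.8, 9.0), a distance of √(4.4² + 4.9²) ≈ 6.6.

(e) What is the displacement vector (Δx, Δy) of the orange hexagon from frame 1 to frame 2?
(-2.5, -2.5)

The orange hexagon was at (16.3, 4.1) in frame 1 and (13.8, 1.6) in frame 2.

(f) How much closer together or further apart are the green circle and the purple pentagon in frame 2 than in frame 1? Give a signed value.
-8.3

Distance in frame 1: 18.5. Distance in frame 2: 10.2.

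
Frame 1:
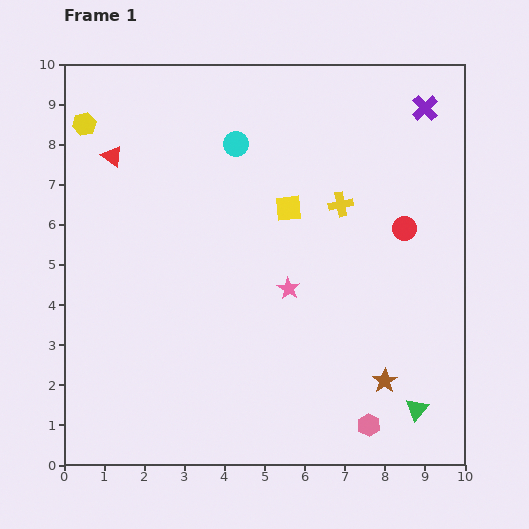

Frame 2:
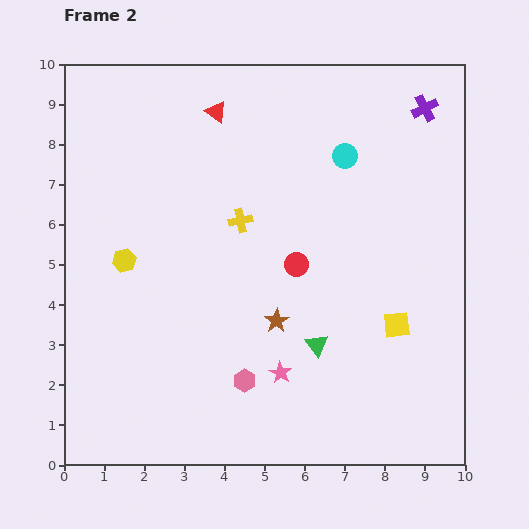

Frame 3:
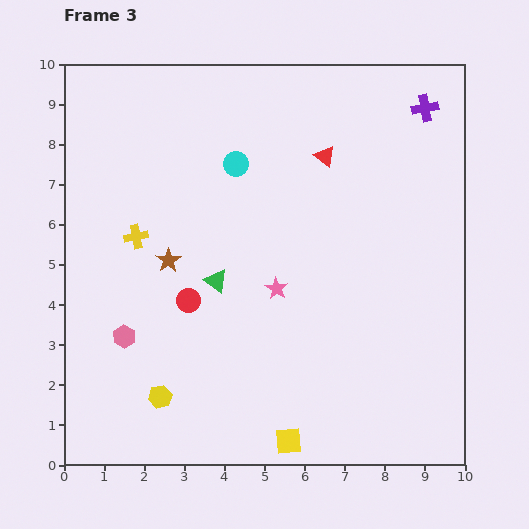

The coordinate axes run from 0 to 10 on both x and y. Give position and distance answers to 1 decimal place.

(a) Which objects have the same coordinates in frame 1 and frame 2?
the purple cross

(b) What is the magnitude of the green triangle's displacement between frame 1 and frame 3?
5.9

The green triangle moved from (8.8, 1.4) to (3.8, 4.6), a distance of √(5.0² + 3.2²) ≈ 5.9.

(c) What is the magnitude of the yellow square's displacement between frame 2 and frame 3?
4.0

The yellow square moved from (8.3, 3.5) to (5.6, 0.6), a distance of √(2.7² + 2.9²) ≈ 4.0.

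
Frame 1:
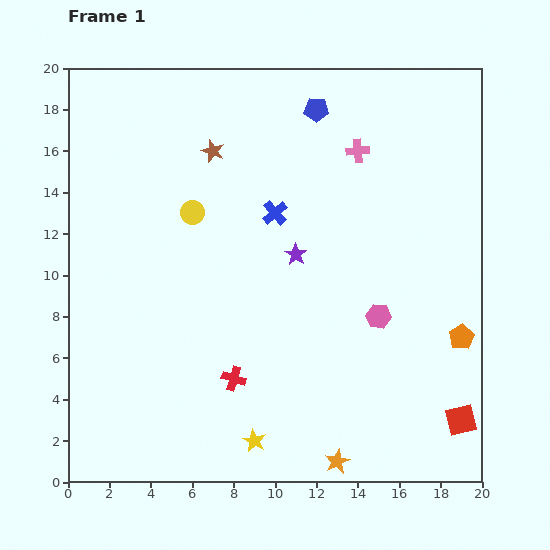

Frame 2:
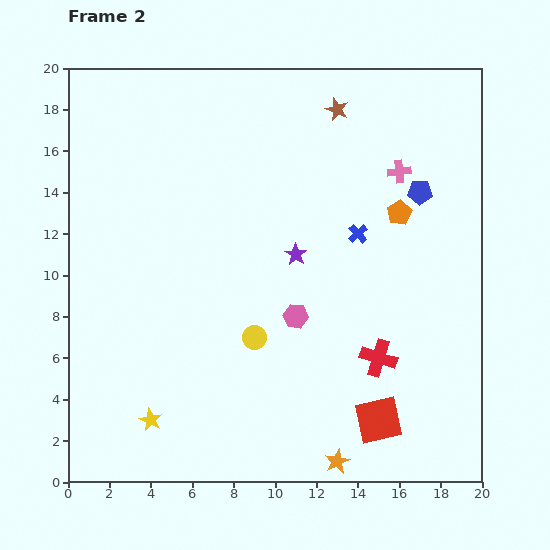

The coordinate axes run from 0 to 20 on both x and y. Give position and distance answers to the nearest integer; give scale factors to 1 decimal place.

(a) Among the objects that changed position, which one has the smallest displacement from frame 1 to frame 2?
the pink cross

(moved 2)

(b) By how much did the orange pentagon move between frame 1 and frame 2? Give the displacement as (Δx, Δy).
(-3, 6)

The orange pentagon was at (19, 7) in frame 1 and (16, 13) in frame 2.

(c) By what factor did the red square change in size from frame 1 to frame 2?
1.5×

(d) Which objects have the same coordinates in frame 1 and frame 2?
the orange star, the purple star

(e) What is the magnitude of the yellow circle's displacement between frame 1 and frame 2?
7

The yellow circle moved from (6, 13) to (9, 7), a distance of √(3² + 6²) ≈ 7.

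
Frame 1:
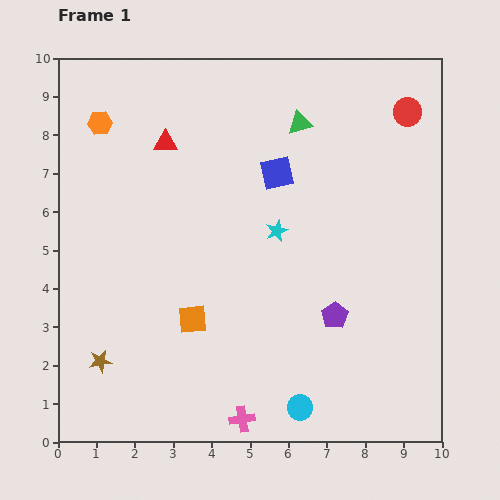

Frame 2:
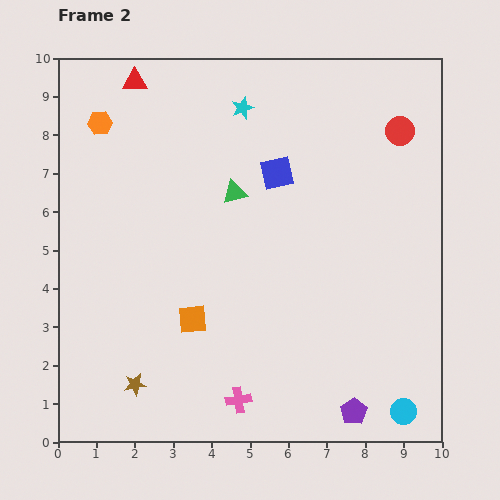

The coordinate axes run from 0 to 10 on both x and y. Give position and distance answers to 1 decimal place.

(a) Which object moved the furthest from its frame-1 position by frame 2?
the cyan star

(moved 3.3; next 2.7)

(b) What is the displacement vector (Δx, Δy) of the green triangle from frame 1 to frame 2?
(-1.7, -1.8)

The green triangle was at (6.3, 8.3) in frame 1 and (4.6, 6.5) in frame 2.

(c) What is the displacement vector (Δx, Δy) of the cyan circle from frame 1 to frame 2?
(2.7, -0.1)

The cyan circle was at (6.3, 0.9) in frame 1 and (9.0, 0.8) in frame 2.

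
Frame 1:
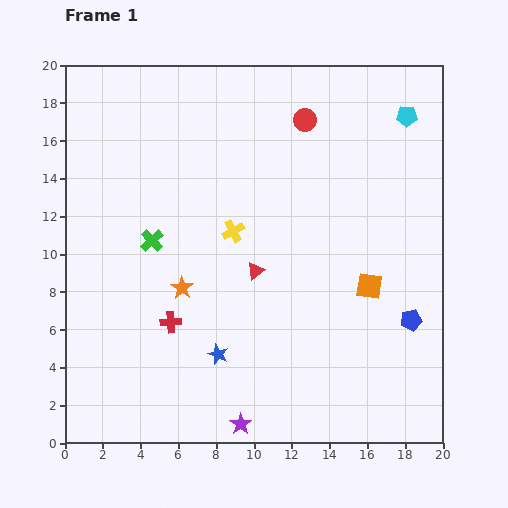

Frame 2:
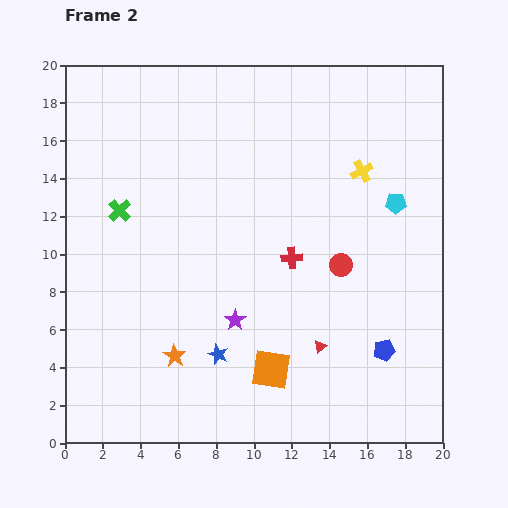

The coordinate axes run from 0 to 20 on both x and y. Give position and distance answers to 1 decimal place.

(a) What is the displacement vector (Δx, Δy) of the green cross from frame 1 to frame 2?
(-1.7, 1.6)

The green cross was at (4.6, 10.7) in frame 1 and (2.9, 12.3) in frame 2.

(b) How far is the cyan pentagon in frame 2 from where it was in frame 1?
4.6

The cyan pentagon moved from (18.1, 17.3) to (17.5, 12.7), a distance of √(0.6² + 4.6²) ≈ 4.6.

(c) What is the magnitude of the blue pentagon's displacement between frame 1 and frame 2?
2.1

The blue pentagon moved from (18.3, 6.5) to (16.9, 4.9), a distance of √(1.4² + 1.6²) ≈ 2.1.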